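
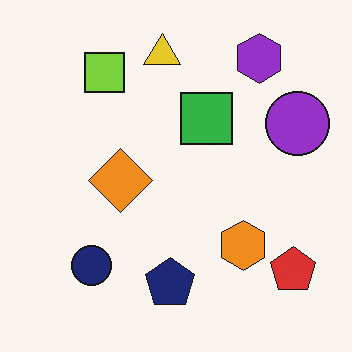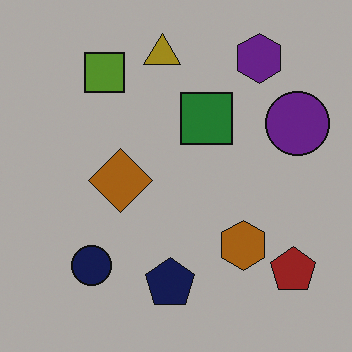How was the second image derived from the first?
It was substantially darkened.

Every pixel — background and shapes alike — is uniformly darkened.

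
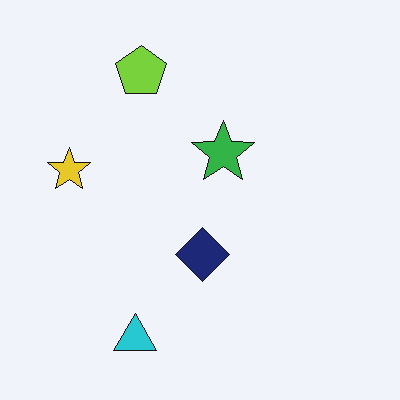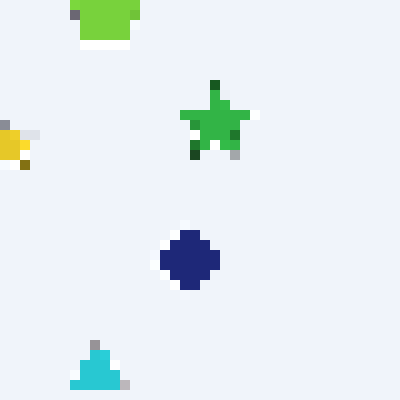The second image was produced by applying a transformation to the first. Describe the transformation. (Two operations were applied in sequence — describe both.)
The transformation is: cropped slightly and scaled back up, then heavily pixelated into large blocks.

The visible shapes are larger and the field of view is narrower; shapes near the original edges may be partly or wholly outside the frame — a crop-and-rescale. Shapes are reduced to large square blocks; fine edges and outlines are lost — a downscale-then-upscale (mosaic) effect.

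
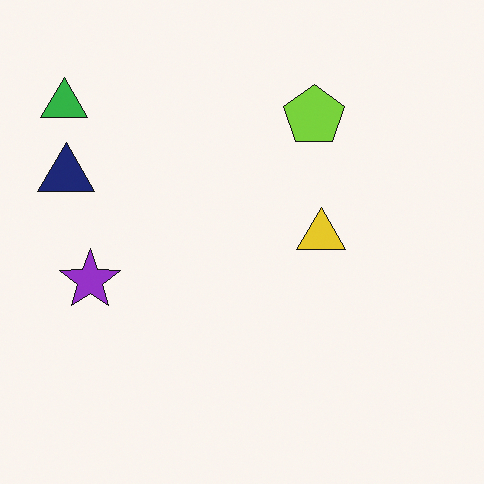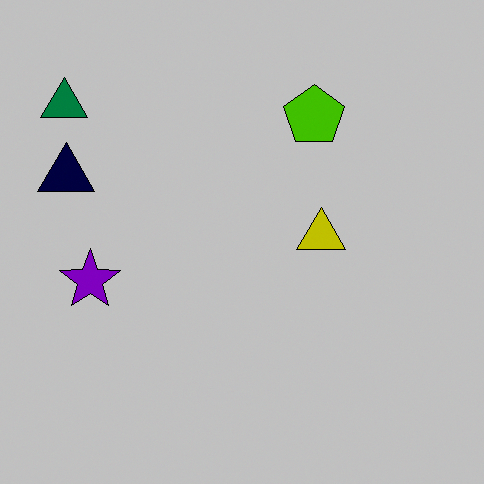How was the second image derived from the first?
Aggressively posterized.

Each flat color has snapped to a coarser quantized level — most visibly, the near-white background has dropped to a flat grey.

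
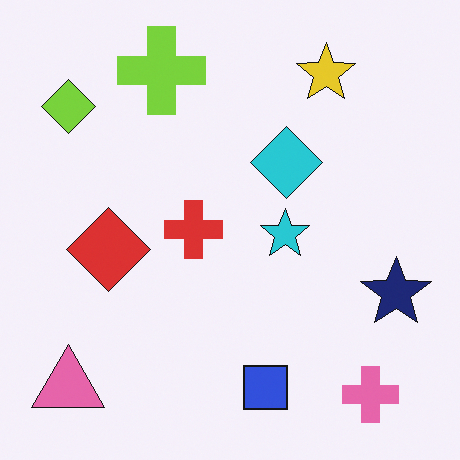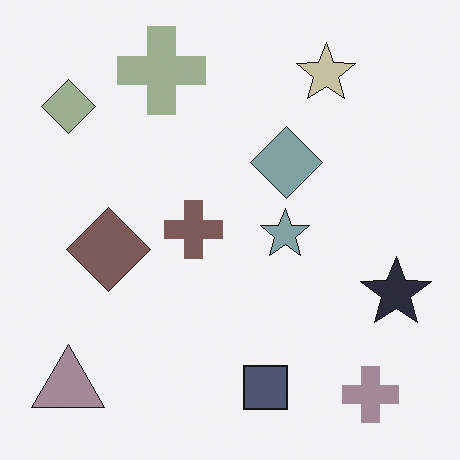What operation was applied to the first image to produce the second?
The transformation is: heavily desaturated.

All colors are more muted and greyish — a global saturation change.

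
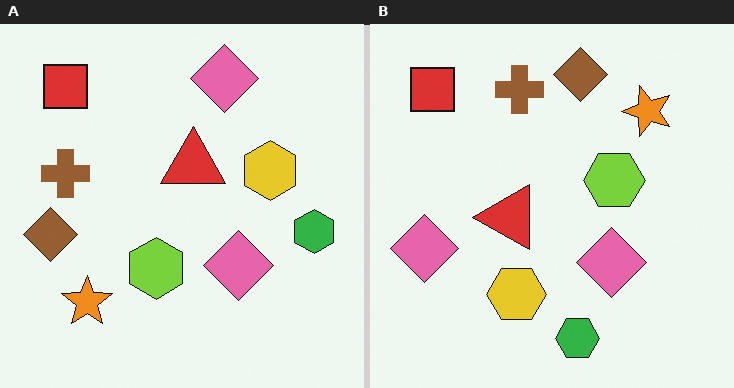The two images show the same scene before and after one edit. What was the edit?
The transformation is: transposed (reflected across the top-left ↔ bottom-right diagonal).

Shapes have swapped their row and column positions — what was in the top-right is now in the bottom-left — a diagonal reflection.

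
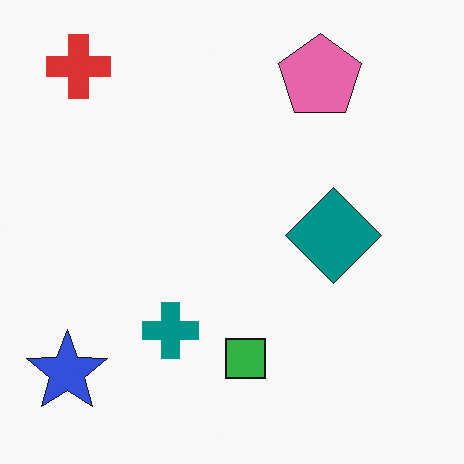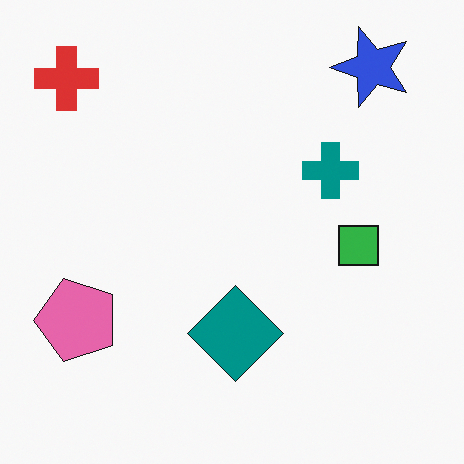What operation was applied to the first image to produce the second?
The second image is the first transposed (reflected across the top-left ↔ bottom-right diagonal).

Shapes have swapped their row and column positions — what was in the top-right is now in the bottom-left — a diagonal reflection.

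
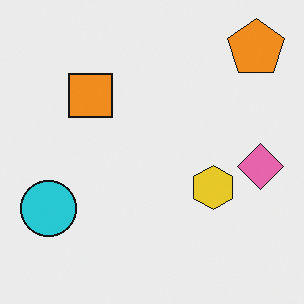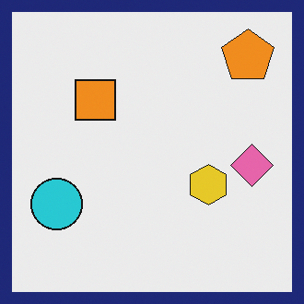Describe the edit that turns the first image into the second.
The image was framed with a navy border.

A solid navy frame runs around the edge of the second image, with the content slightly shrunk inside it.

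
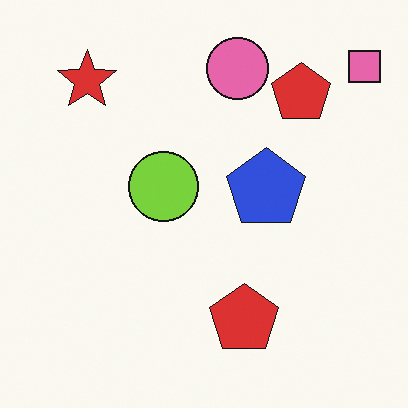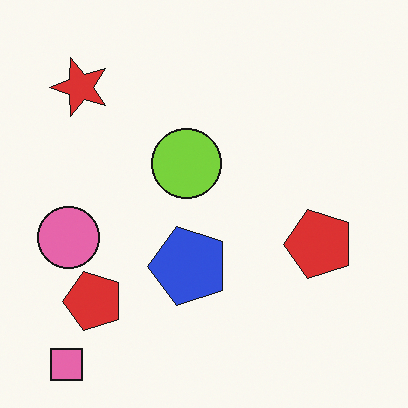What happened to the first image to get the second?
It was transposed (reflected across the top-left ↔ bottom-right diagonal).

Shapes have swapped their row and column positions — what was in the top-right is now in the bottom-left — a diagonal reflection.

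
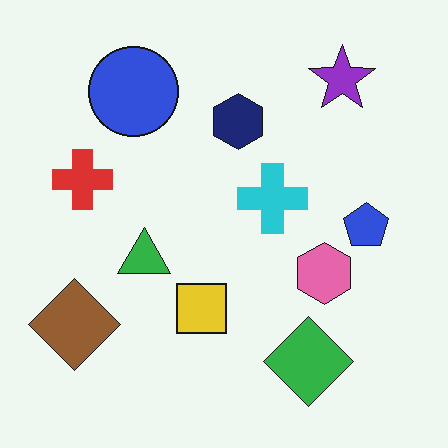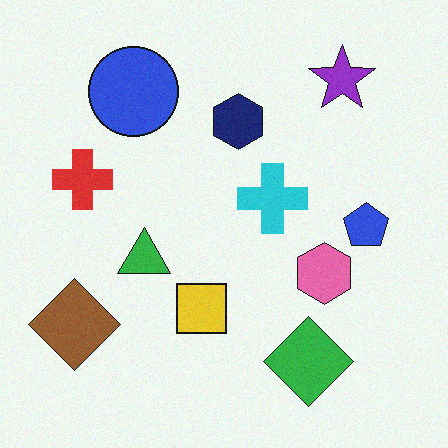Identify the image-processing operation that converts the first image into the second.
The image was degraded with a light layer of grain.

Random speckle covers the whole image, including the flat background.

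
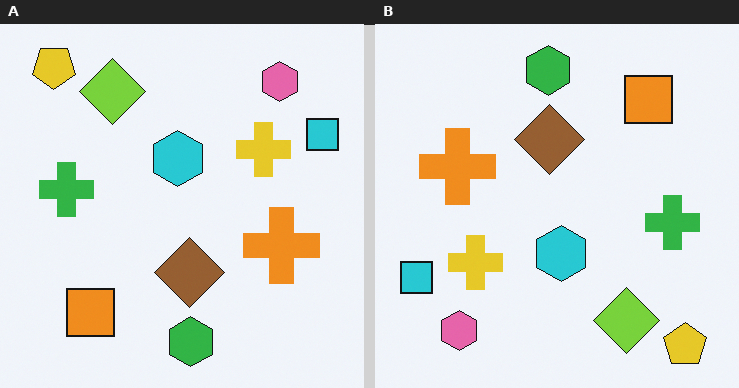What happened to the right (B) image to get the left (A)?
This is the original image rotated 180°.

The yellow pentagon sits in the bottom-right of the right (B) image and the top-left of the left (A) — consistent with a whole-image 180° rotation.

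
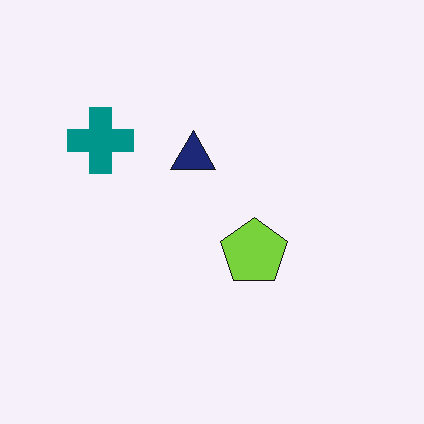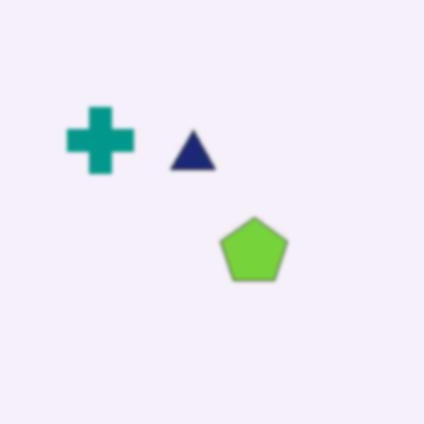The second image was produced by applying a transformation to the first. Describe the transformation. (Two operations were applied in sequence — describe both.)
Given moderate JPEG compression, then lightly blurred.

Blocky 8×8 compression artifacts appear around shape edges and the flat background shows ringing — characteristic JPEG degradation. Shape edges and outlines are uniformly softened across the whole image.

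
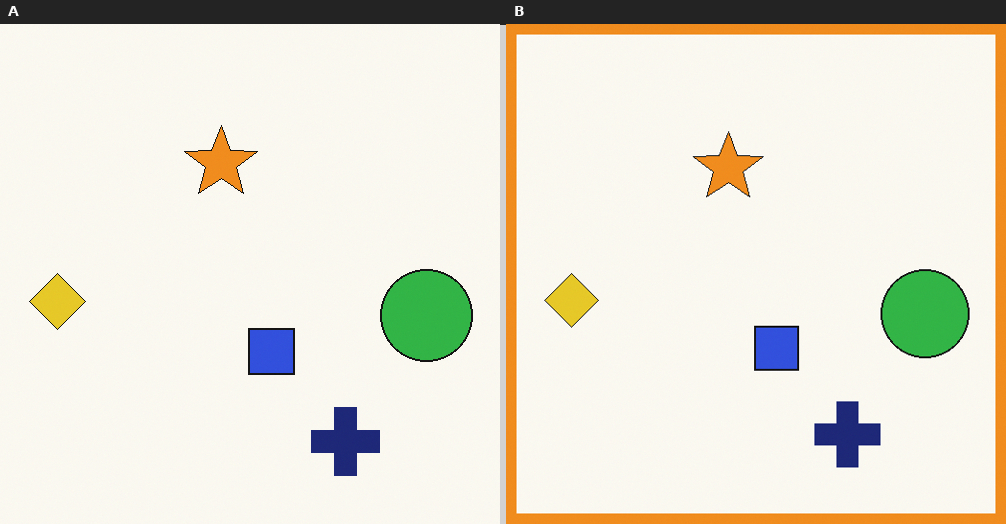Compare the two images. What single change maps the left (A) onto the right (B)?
The image was framed with a orange border.

A solid orange frame runs around the edge of the right (B) image, with the content slightly shrunk inside it.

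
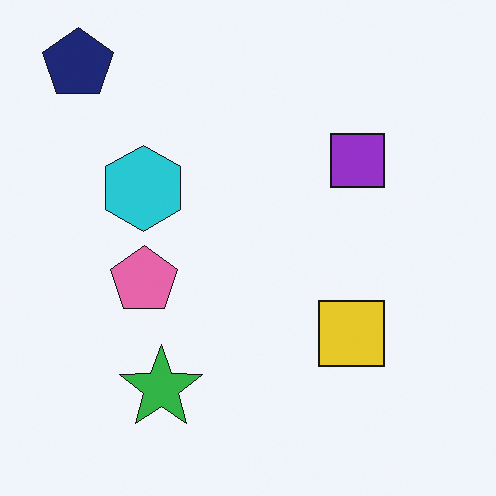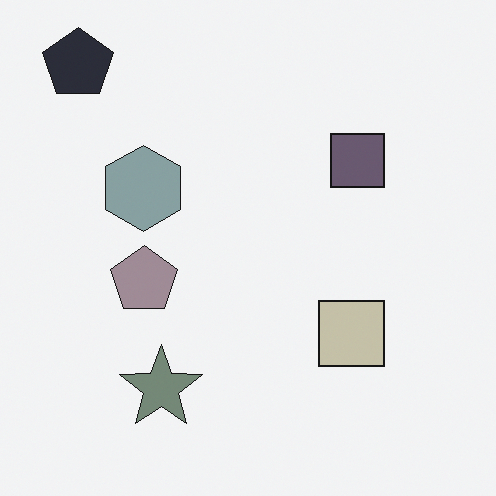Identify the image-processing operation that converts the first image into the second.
This is the original image made much more muted (saturation change).

All colors are more muted and greyish — a global saturation change.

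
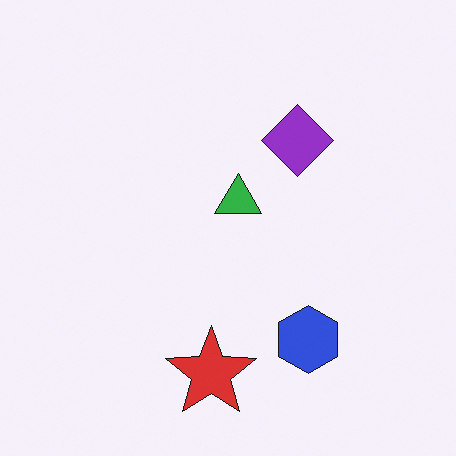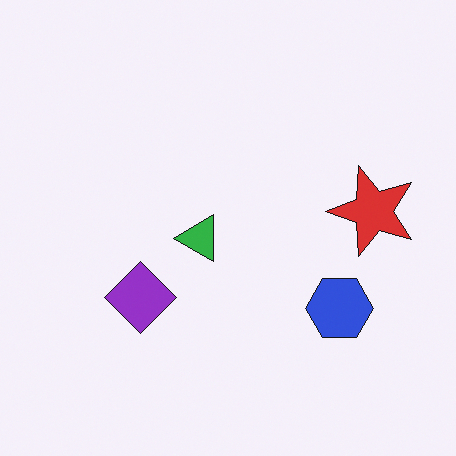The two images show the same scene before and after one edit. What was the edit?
The transformation is: transposed (reflected across the top-left ↔ bottom-right diagonal).

Shapes have swapped their row and column positions — what was in the top-right is now in the bottom-left — a diagonal reflection.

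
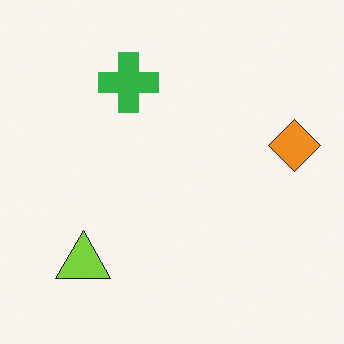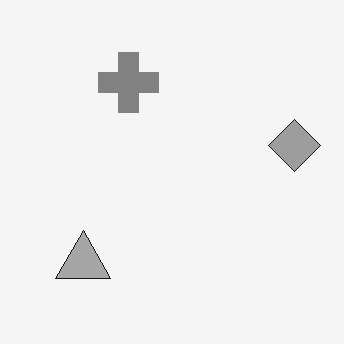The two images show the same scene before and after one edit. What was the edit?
The second image is the first converted to grayscale.

All color is removed — every shape is now a shade of grey.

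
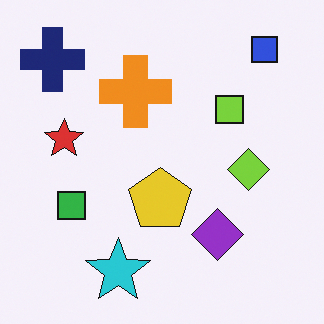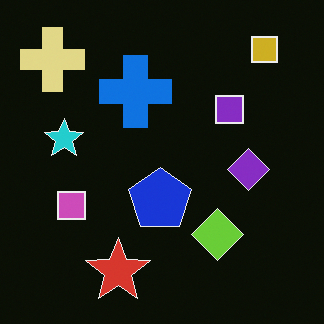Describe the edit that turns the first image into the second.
The transformation is: color-inverted (negative).

The light background has become dark and every shape's color is its complement — a photographic negative.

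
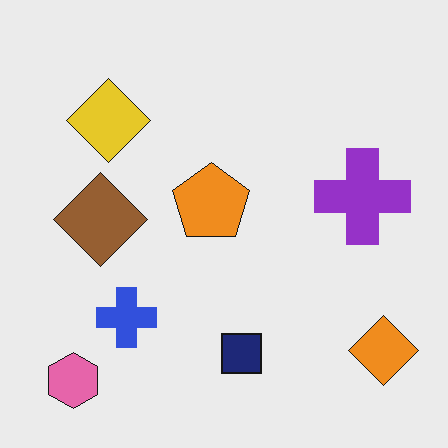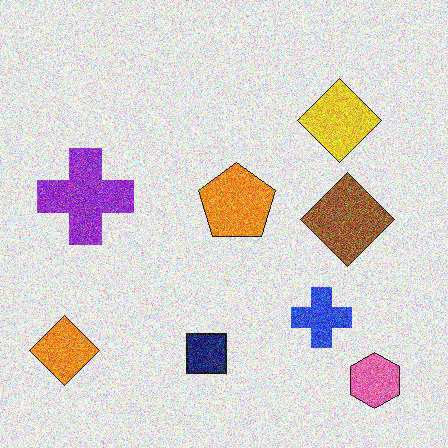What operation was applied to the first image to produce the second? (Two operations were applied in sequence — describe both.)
It was degraded with strong gaussian noise, then flipped horizontally (left ↔ right).

Random speckle covers the whole image, including the flat background. The orange diamond is in the bottom-right of the first image and the bottom-left of the second — shapes on opposite sides of the vertical midline have swapped in a mirror flip.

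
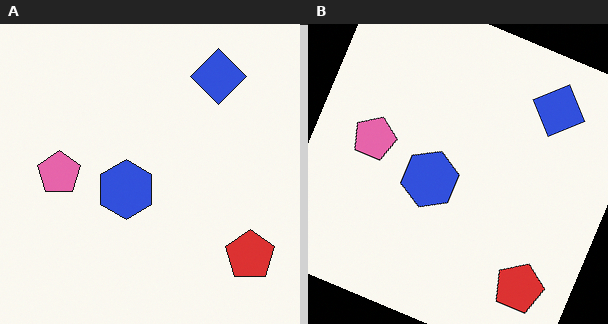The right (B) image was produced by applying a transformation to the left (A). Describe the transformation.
Rotated clockwise by a clearly visible amount.

Every shape is tilted by the same angle and the image corners show triangular fill wedges — a whole-image rotation by a non-right angle.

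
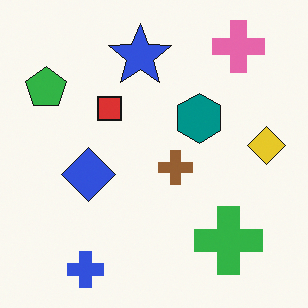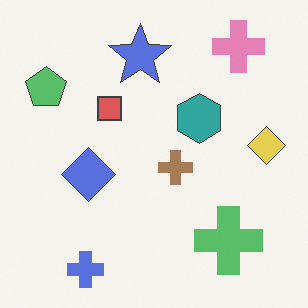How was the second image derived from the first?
This is the original image given slightly reduced contrast.

Tones are pushed toward mid-grey across the whole image — a global contrast change.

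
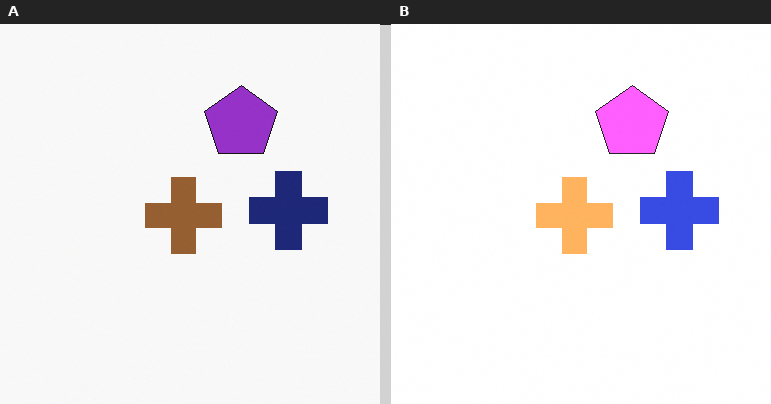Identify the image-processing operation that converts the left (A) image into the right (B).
The right (B) image is the left (A) brightened a lot.

Every pixel — background and shapes alike — is uniformly brightened.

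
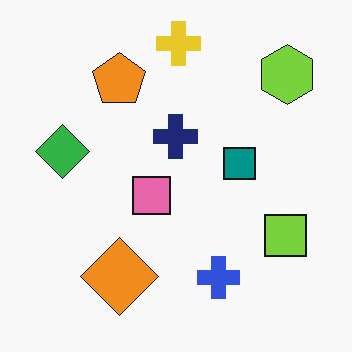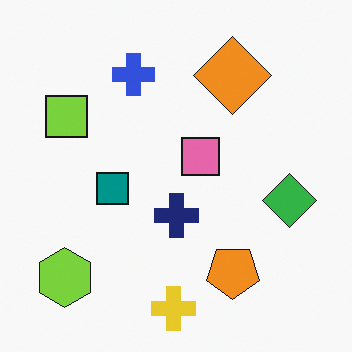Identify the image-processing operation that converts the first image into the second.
It was rotated 180°.

The lime hexagon sits in the top-right of the first image and the bottom-left of the second — consistent with a whole-image 180° rotation.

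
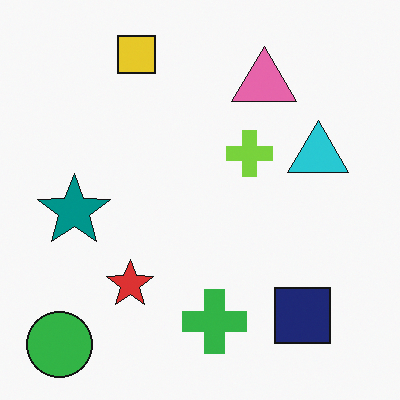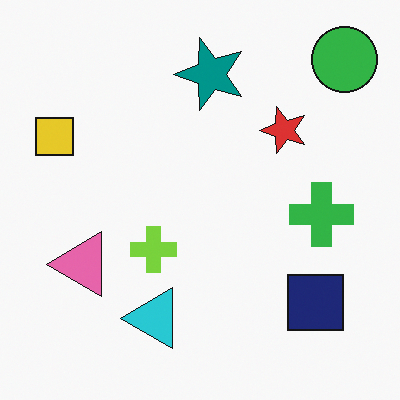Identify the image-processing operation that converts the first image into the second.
Transposed (reflected across the top-left ↔ bottom-right diagonal).

Shapes have swapped their row and column positions — what was in the top-right is now in the bottom-left — a diagonal reflection.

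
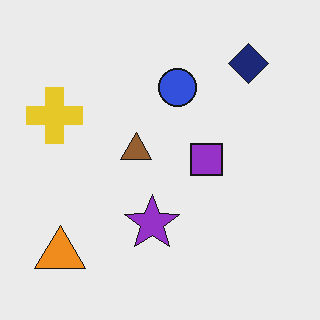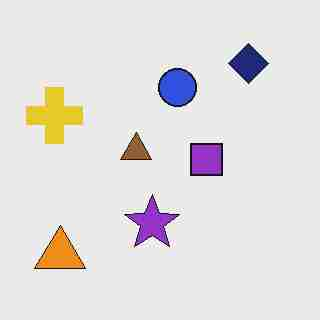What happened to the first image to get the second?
The second image is the first degraded with heavy JPEG compression.

Blocky 8×8 compression artifacts appear around shape edges and the flat background shows ringing — characteristic JPEG degradation.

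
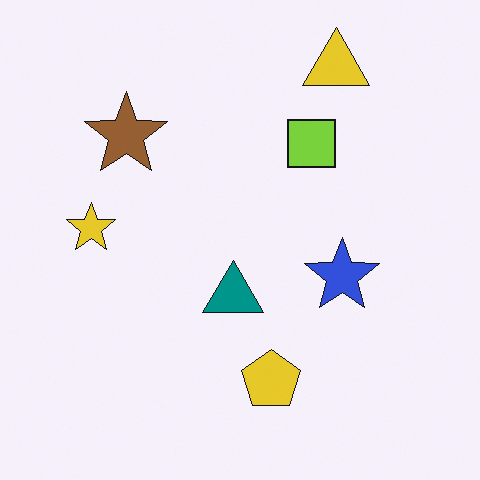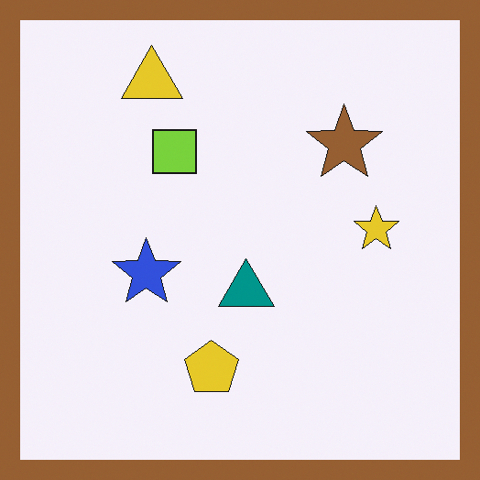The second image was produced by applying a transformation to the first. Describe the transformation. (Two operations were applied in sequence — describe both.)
It was flipped horizontally (left ↔ right), then framed with a brown border.

The yellow star is in the left of the first image and the right of the second — shapes on opposite sides of the vertical midline have swapped in a mirror flip. A solid brown frame runs around the edge of the second image, with the content slightly shrunk inside it.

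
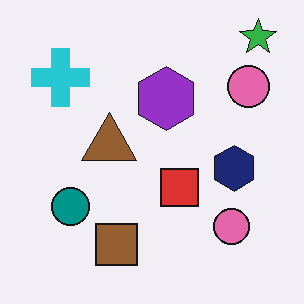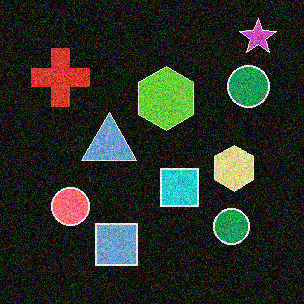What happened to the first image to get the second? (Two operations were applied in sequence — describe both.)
The image was color-inverted (negative), then degraded with heavy additive noise.

The light background has become dark and every shape's color is its complement — a photographic negative. Random speckle covers the whole image, including the flat background.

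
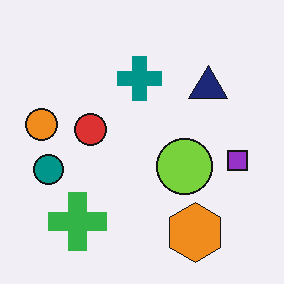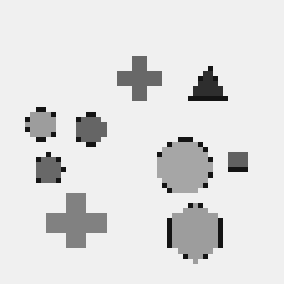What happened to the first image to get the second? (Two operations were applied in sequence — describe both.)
Converted to grayscale, then mildly pixelated.

All color is removed — every shape is now a shade of grey. Shapes are reduced to large square blocks; fine edges and outlines are lost — a downscale-then-upscale (mosaic) effect.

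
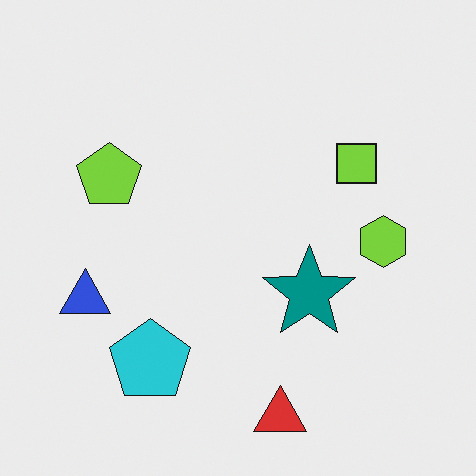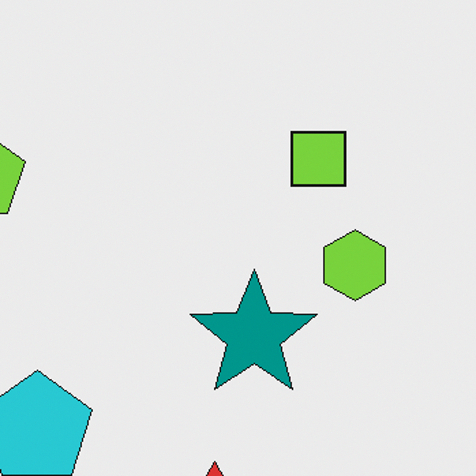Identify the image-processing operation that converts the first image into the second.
The image was cropped slightly and scaled back up.

The visible shapes are larger and the field of view is narrower; shapes near the original edges may be partly or wholly outside the frame — a crop-and-rescale.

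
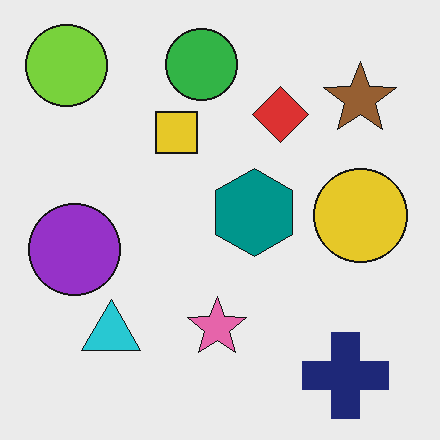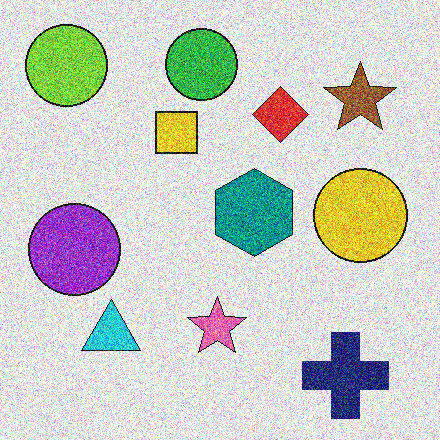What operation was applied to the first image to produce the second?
The second image is the first degraded with a thick layer of grain.

Random speckle covers the whole image, including the flat background.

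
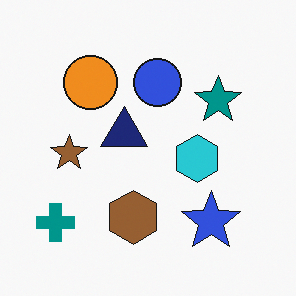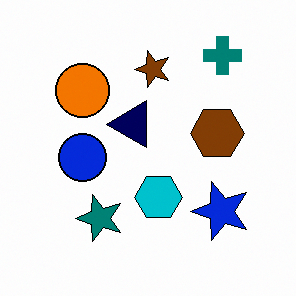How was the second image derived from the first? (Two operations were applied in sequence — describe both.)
The transformation is: given slightly increased contrast, then transposed (reflected across the top-left ↔ bottom-right diagonal).

Tones are pushed away from mid-grey across the whole image — a global contrast change. Shapes have swapped their row and column positions — what was in the top-right is now in the bottom-left — a diagonal reflection.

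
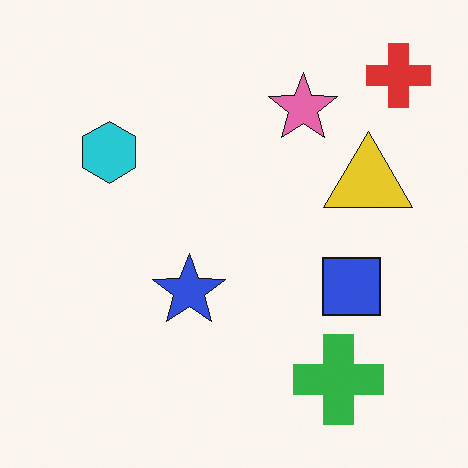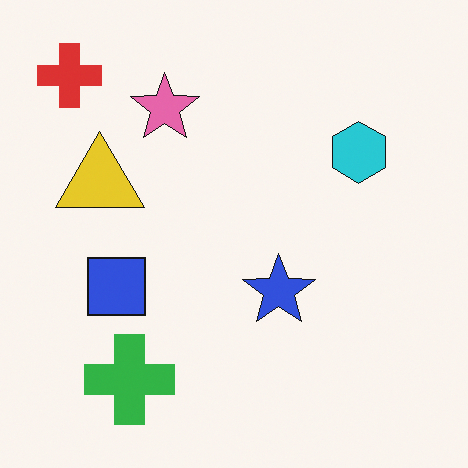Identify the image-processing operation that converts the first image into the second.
The image was flipped horizontally (left ↔ right).

The red cross is in the top-right of the first image and the top-left of the second — shapes on opposite sides of the vertical midline have swapped in a mirror flip.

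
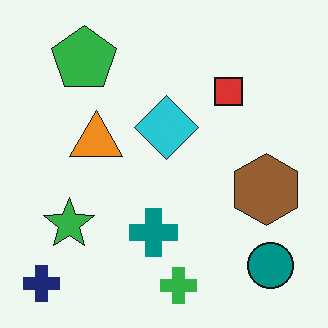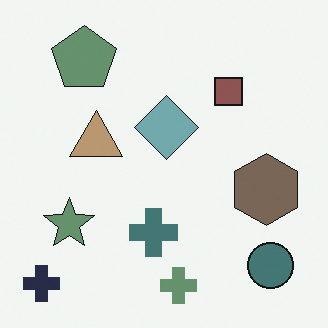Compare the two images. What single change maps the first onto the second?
It was heavily desaturated.

All colors are more muted and greyish — a global saturation change.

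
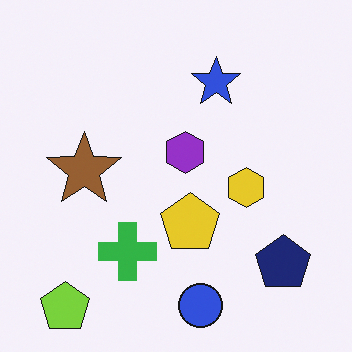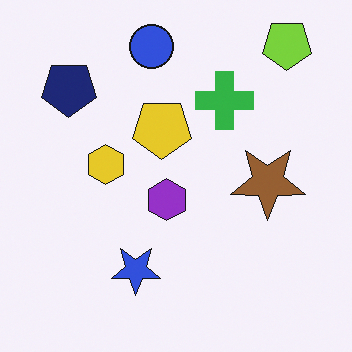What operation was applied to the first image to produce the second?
The image was rotated 180°.

The lime pentagon sits in the bottom-left of the first image and the top-right of the second — consistent with a whole-image 180° rotation.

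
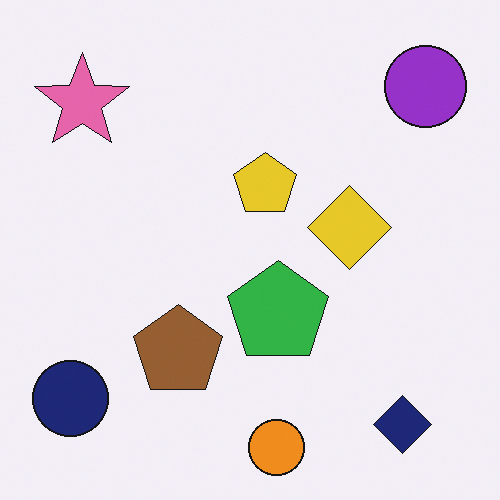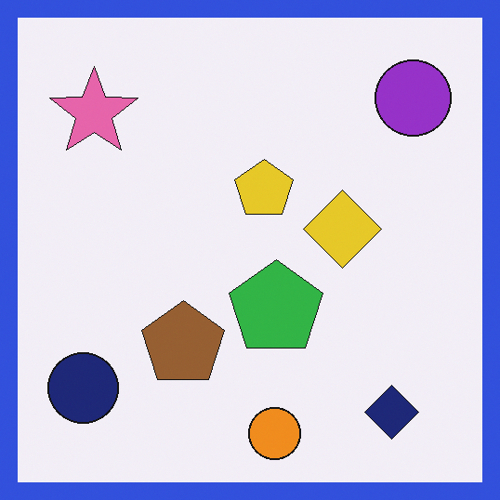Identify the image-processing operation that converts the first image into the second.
It was framed with a blue border.

A solid blue frame runs around the edge of the second image, with the content slightly shrunk inside it.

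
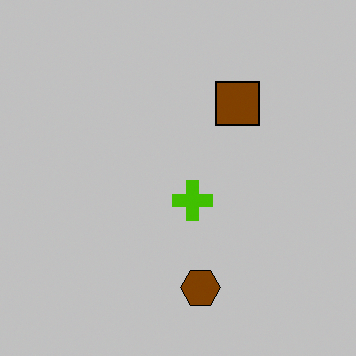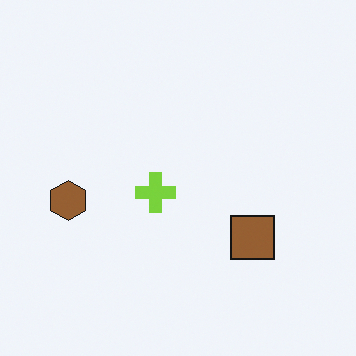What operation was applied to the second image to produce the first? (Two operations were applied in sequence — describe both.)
This is the original image aggressively posterized, then rotated 90° counter-clockwise.

Each flat color has snapped to a coarser quantized level — most visibly, the near-white background has dropped to a flat grey. The brown hexagon sits in the left of the second image and the bottom of the first — consistent with a whole-image 90° counter-clockwise rotation.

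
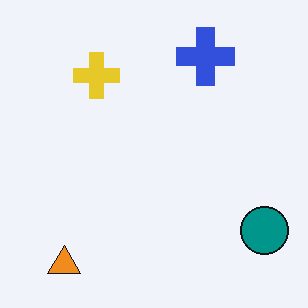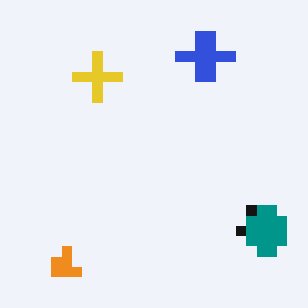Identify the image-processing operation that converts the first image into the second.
This is the original image coarsely pixelated.

Shapes are reduced to large square blocks; fine edges and outlines are lost — a downscale-then-upscale (mosaic) effect.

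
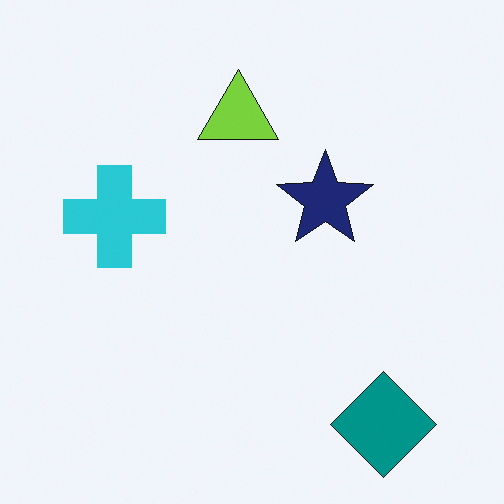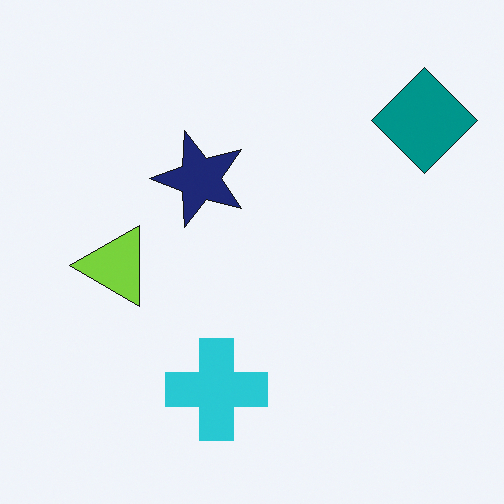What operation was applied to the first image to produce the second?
It was rotated 90° counter-clockwise.

The teal diamond sits in the bottom-right of the first image and the top-right of the second — consistent with a whole-image 90° counter-clockwise rotation.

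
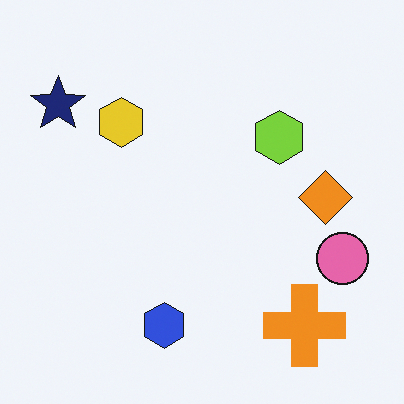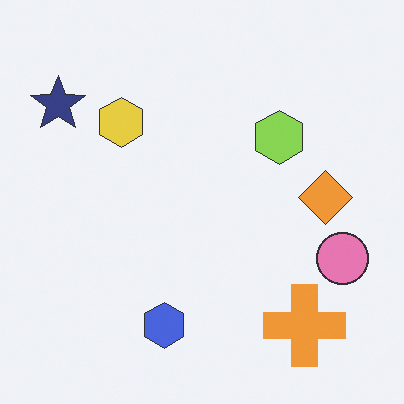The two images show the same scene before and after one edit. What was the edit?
This is the original image given slightly reduced contrast.

Tones are pushed toward mid-grey across the whole image — a global contrast change.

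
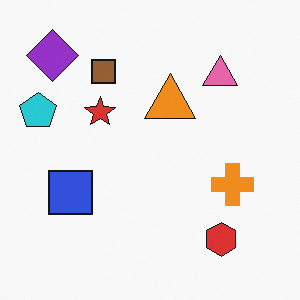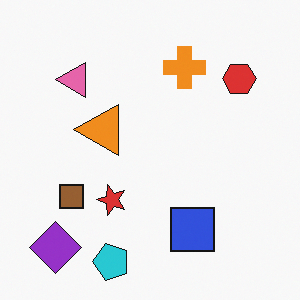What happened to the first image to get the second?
The image was rotated 90° counter-clockwise.

The purple diamond sits in the top-left of the first image and the bottom-left of the second — consistent with a whole-image 90° counter-clockwise rotation.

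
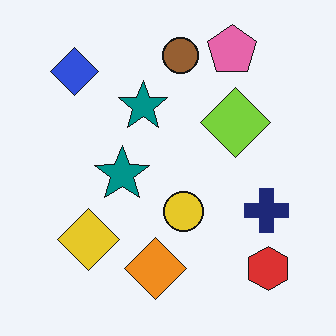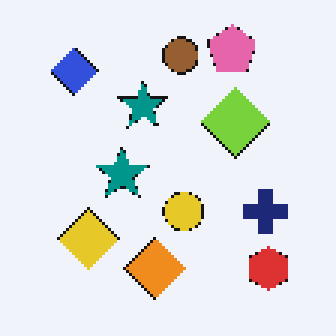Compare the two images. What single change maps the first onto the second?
The image was lightly pixelated (a mild mosaic effect).

Shapes are reduced to large square blocks; fine edges and outlines are lost — a downscale-then-upscale (mosaic) effect.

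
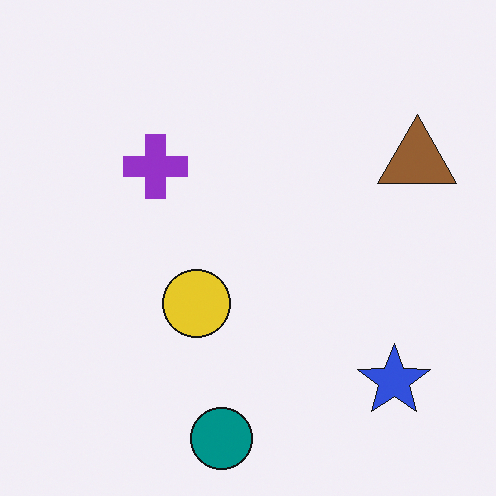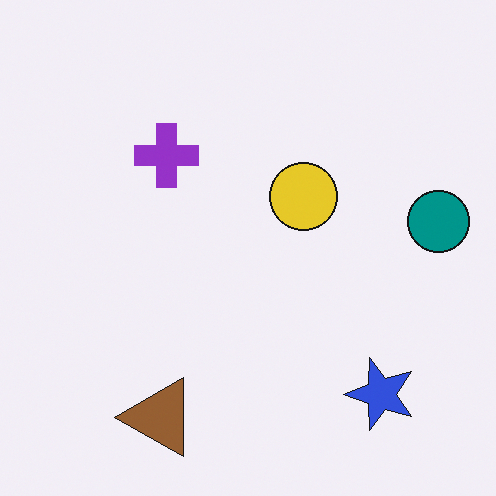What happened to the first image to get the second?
The second image is the first transposed (reflected across the top-left ↔ bottom-right diagonal).

Shapes have swapped their row and column positions — what was in the top-right is now in the bottom-left — a diagonal reflection.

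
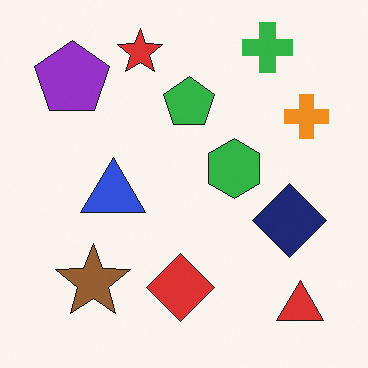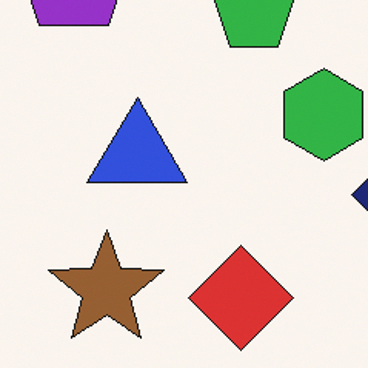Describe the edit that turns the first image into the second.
The second image is the first cropped slightly and scaled back up.

The visible shapes are larger and the field of view is narrower; shapes near the original edges may be partly or wholly outside the frame — a crop-and-rescale.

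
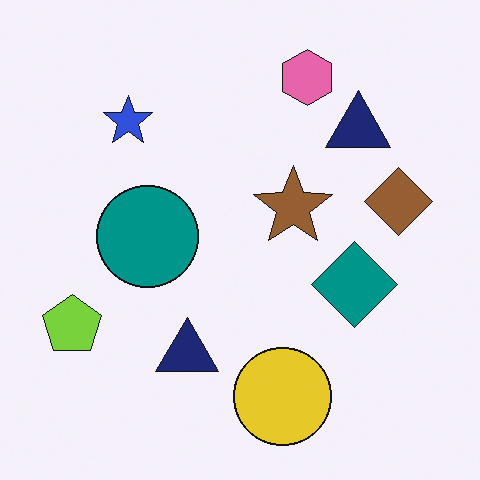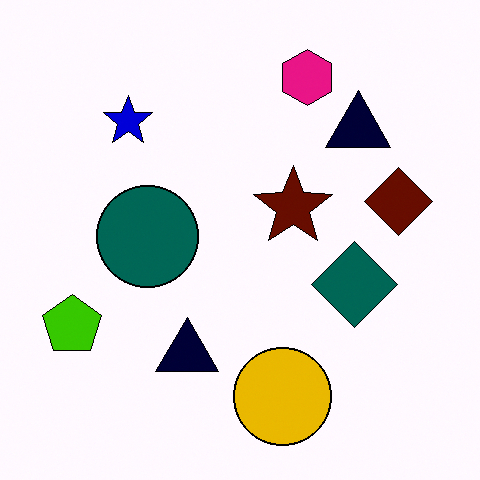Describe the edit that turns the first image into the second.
The transformation is: boosted in contrast.

Tones are pushed away from mid-grey across the whole image — a global contrast change.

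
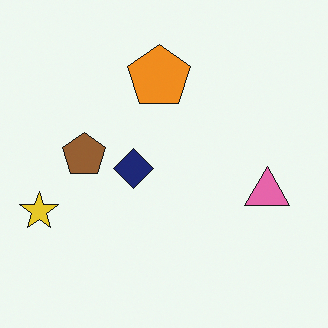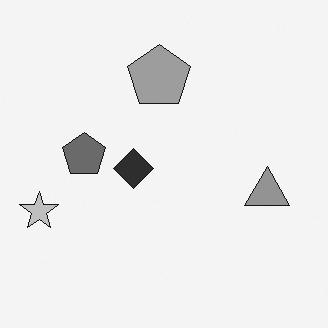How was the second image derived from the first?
The image was converted to grayscale.

All color is removed — every shape is now a shade of grey.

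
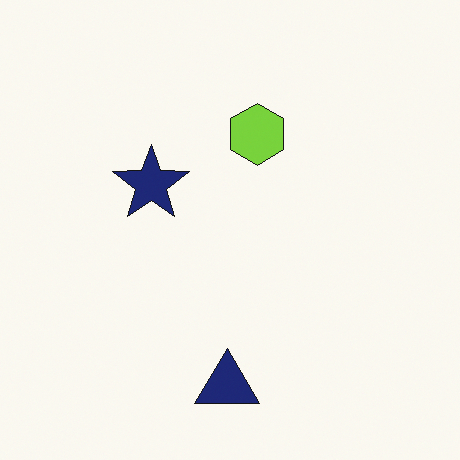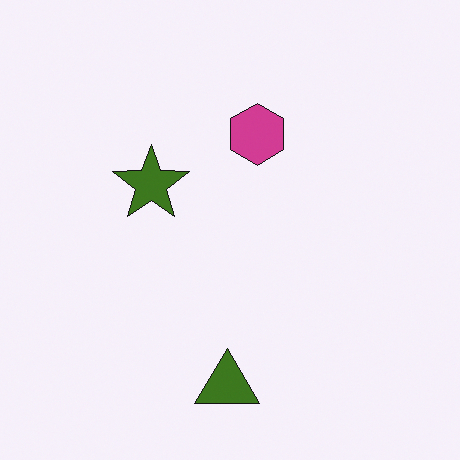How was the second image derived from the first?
This is the original image hue-shifted by a large amount.

Every shape's color has rotated by the same amount around the hue wheel — a uniform hue shift.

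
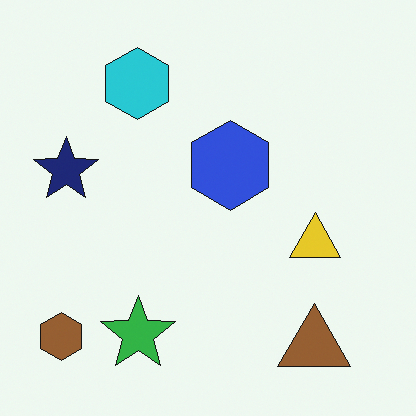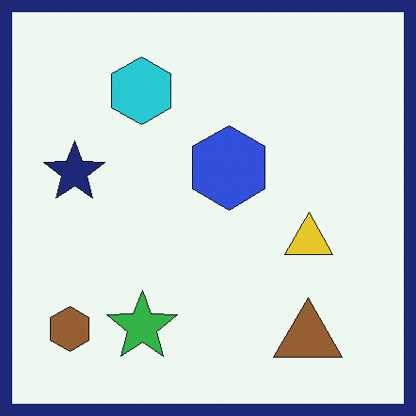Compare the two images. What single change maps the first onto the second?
It was framed with a navy border.

A solid navy frame runs around the edge of the second image, with the content slightly shrunk inside it.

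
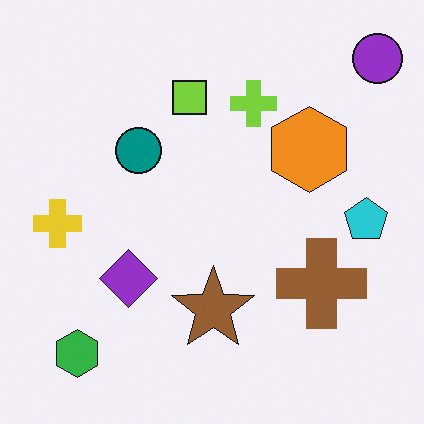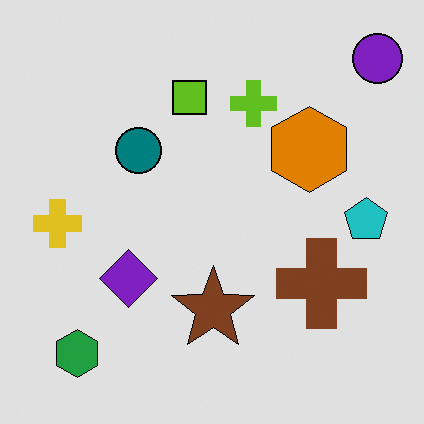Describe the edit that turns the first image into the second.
This is the original image moderately posterized.

Each flat color has snapped to a coarser quantized level — most visibly, the near-white background has dropped to a flat grey.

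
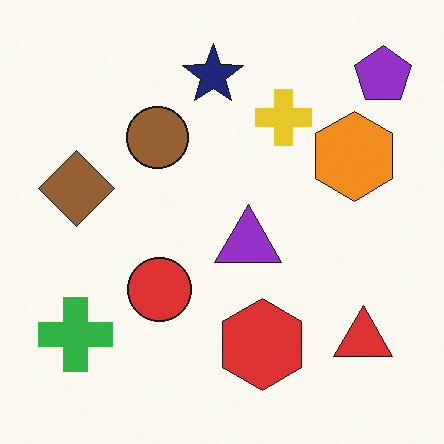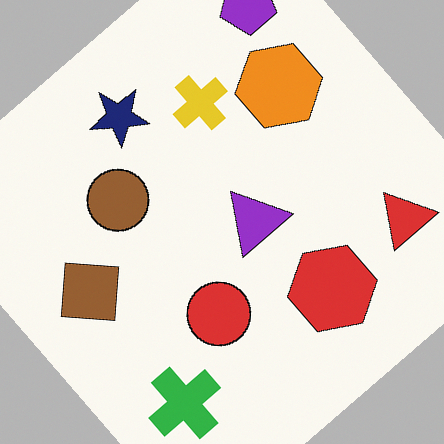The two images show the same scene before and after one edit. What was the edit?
The second image is the first rotated counter-clockwise by a large amount — several tens of degrees.

Every shape is tilted by the same angle and the image corners show triangular fill wedges — a whole-image rotation by a non-right angle.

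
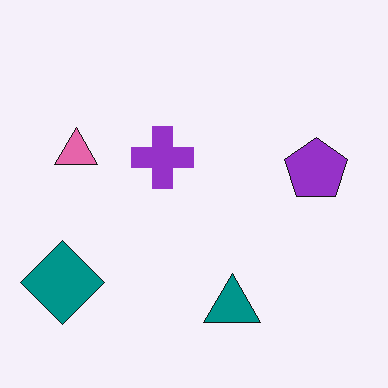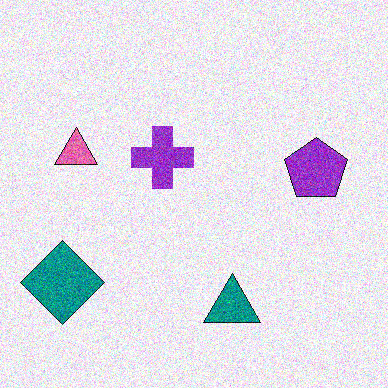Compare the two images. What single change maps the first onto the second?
The transformation is: degraded with strong gaussian noise.

Random speckle covers the whole image, including the flat background.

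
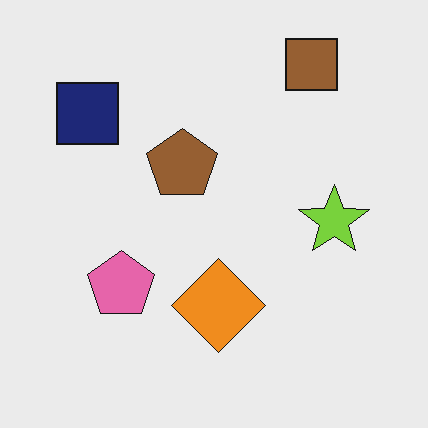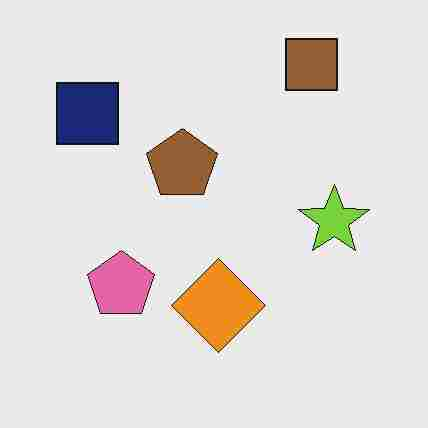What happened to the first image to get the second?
It was heavily JPEG-compressed with obvious blocking artifacts.

Blocky 8×8 compression artifacts appear around shape edges and the flat background shows ringing — characteristic JPEG degradation.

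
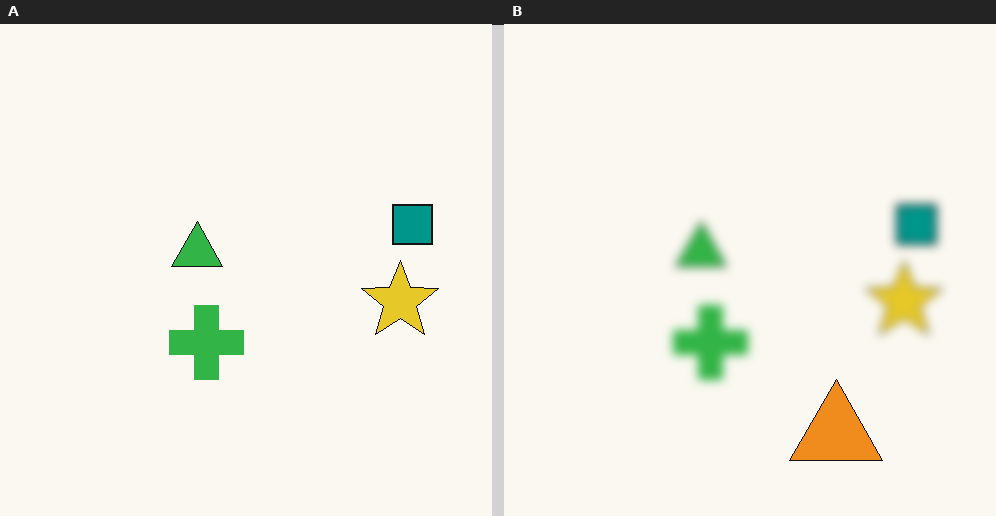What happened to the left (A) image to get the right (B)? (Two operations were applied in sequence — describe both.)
Noticeably gaussian-blurred, then overlaid with an additional orange triangle.

Shape edges and outlines are uniformly softened across the whole image. An orange triangle appears in the right (B) image that is absent from the left (A).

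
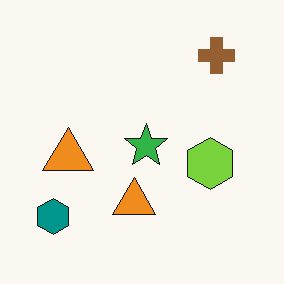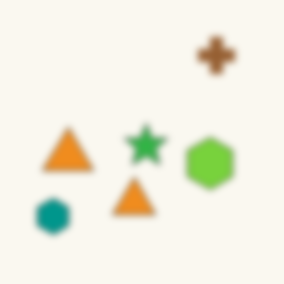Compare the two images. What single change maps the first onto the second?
The image was noticeably gaussian-blurred.

Shape edges and outlines are uniformly softened across the whole image.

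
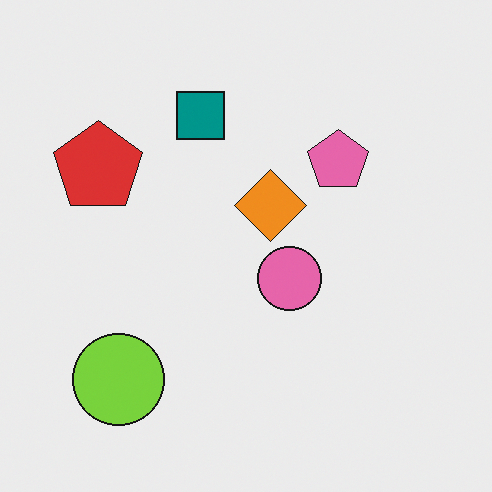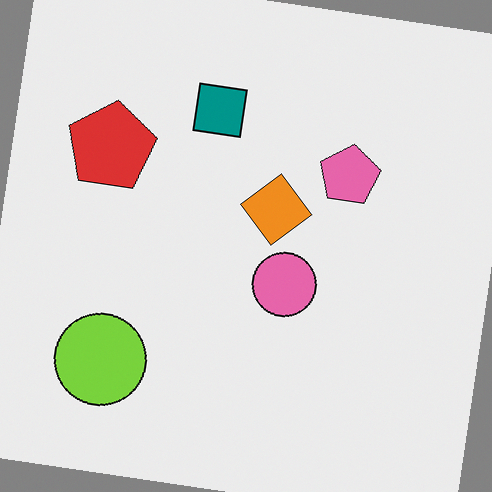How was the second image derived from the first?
The transformation is: rotated clockwise by a small amount.

Every shape is tilted by the same angle and the image corners show triangular fill wedges — a whole-image rotation by a non-right angle.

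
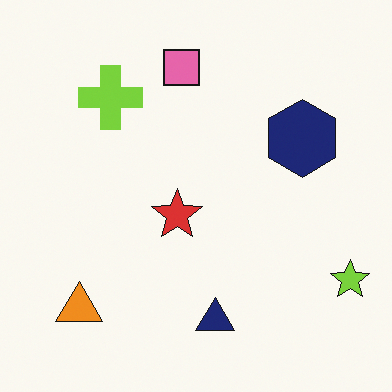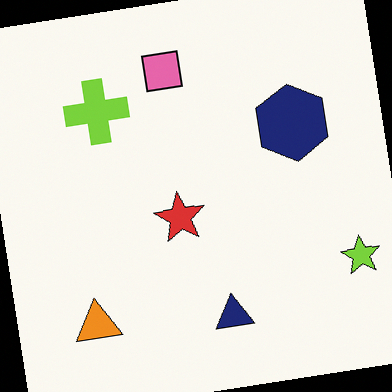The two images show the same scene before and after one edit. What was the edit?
The transformation is: rotated counter-clockwise by a few degrees.

Every shape is tilted by the same angle and the image corners show triangular fill wedges — a whole-image rotation by a non-right angle.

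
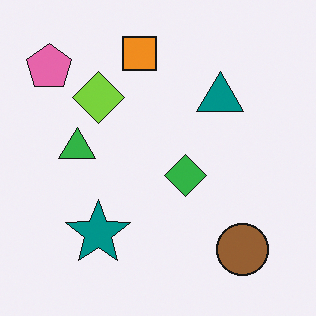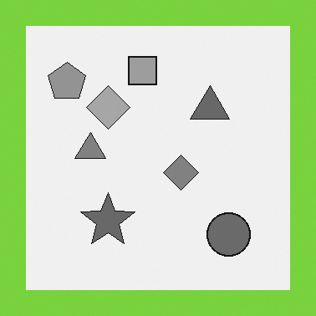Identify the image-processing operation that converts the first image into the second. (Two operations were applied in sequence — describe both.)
The second image is the first converted to grayscale, then framed with a lime border.

All color is removed — every shape is now a shade of grey. A solid lime frame runs around the edge of the second image, with the content slightly shrunk inside it.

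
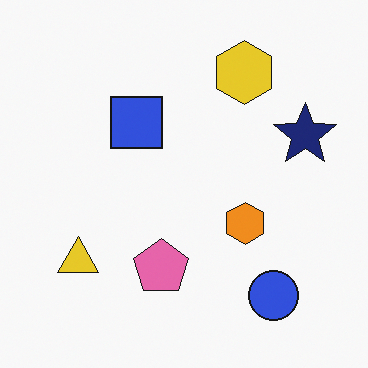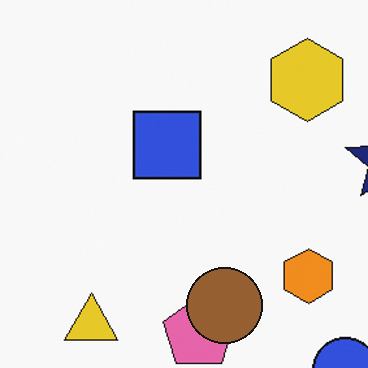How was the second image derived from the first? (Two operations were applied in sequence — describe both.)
It was cropped slightly and scaled back up, then overlaid with an additional brown circle.

The visible shapes are larger and the field of view is narrower; shapes near the original edges may be partly or wholly outside the frame — a crop-and-rescale. A brown circle appears in the second image that is absent from the first.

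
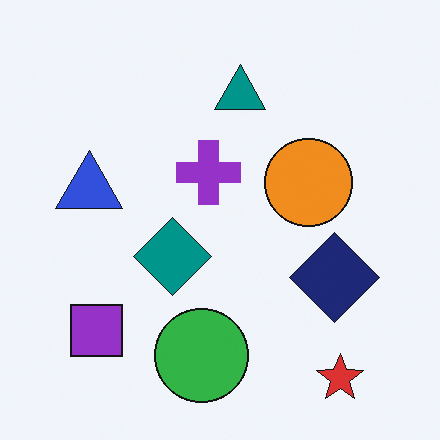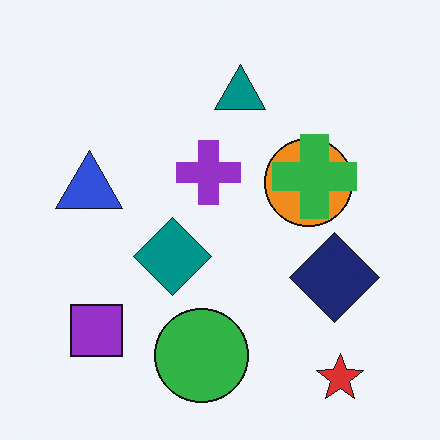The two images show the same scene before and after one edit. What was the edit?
Overlaid with an additional green cross.

A green cross appears in the second image that is absent from the first.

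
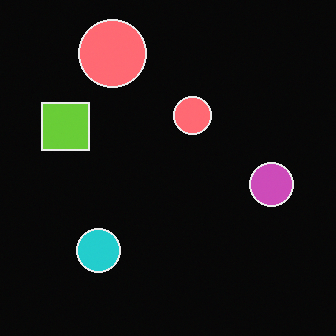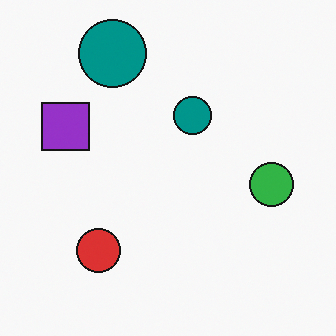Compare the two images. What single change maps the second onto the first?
The transformation is: color-inverted (negative).

The light background has become dark and every shape's color is its complement — a photographic negative.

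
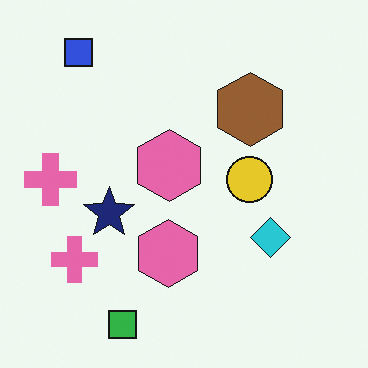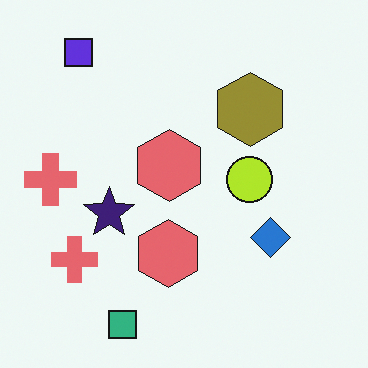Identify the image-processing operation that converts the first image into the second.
The transformation is: hue-shifted slightly.

Every shape's color has rotated by the same amount around the hue wheel — a uniform hue shift.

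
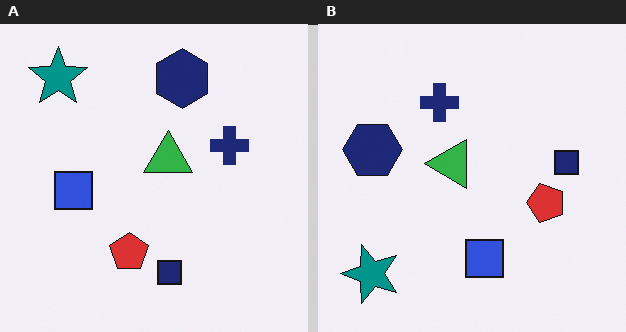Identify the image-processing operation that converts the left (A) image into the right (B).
It was rotated 90° counter-clockwise.

The teal star sits in the top-left of the left (A) image and the bottom-left of the right (B) — consistent with a whole-image 90° counter-clockwise rotation.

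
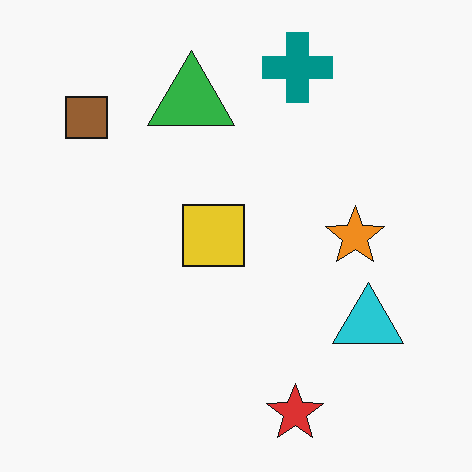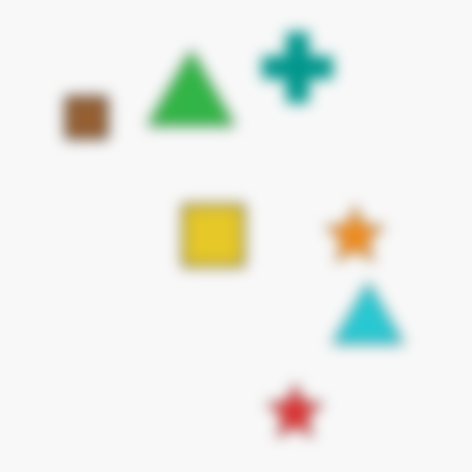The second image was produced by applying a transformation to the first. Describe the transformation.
It was heavily blurred.

Shape edges and outlines are uniformly softened across the whole image.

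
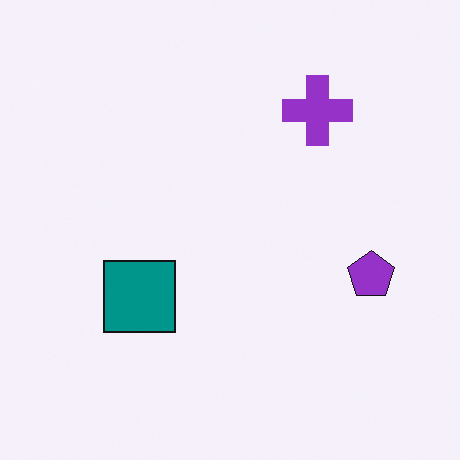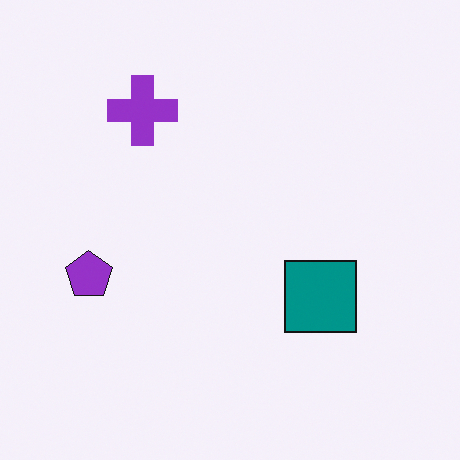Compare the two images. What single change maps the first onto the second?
The image was flipped horizontally (left ↔ right).

The purple pentagon is in the right of the first image and the left of the second — shapes on opposite sides of the vertical midline have swapped in a mirror flip.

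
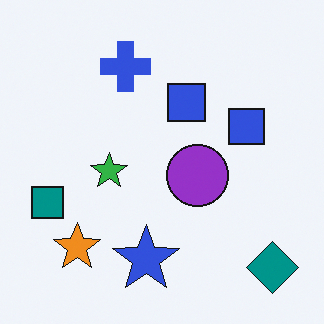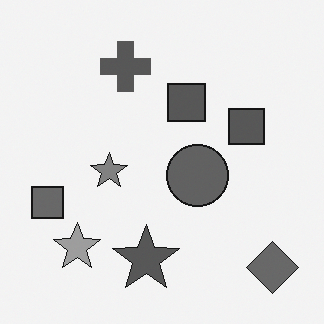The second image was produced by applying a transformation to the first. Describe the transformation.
The image was converted to grayscale.

All color is removed — every shape is now a shade of grey.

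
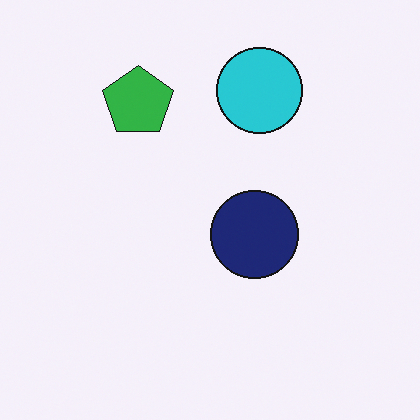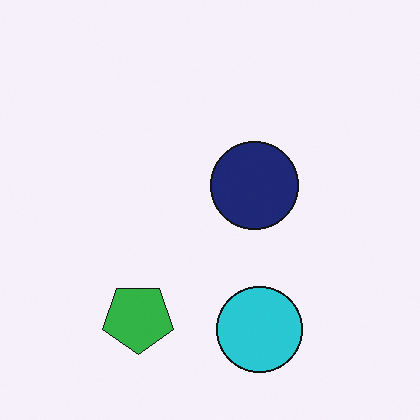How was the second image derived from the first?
The image was flipped vertically (top ↔ bottom).

The cyan circle is in the top of the first image and the bottom of the second — shapes on opposite sides of the horizontal midline have swapped in a mirror flip.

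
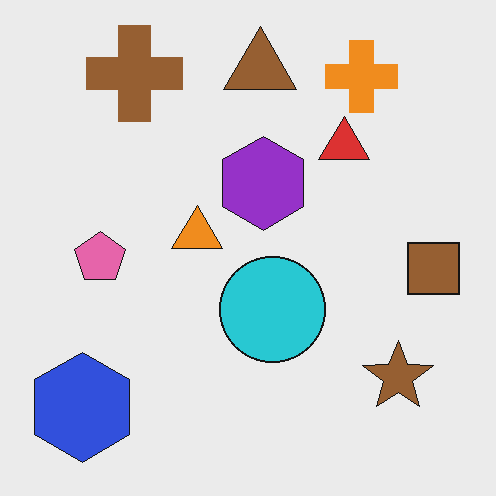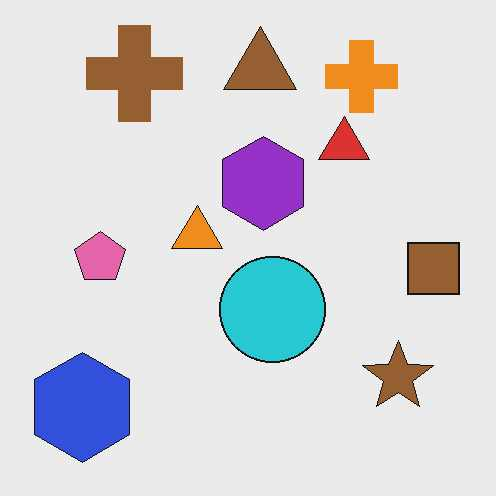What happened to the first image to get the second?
The transformation is: JPEG-compressed with visible artifacts.

Blocky 8×8 compression artifacts appear around shape edges and the flat background shows ringing — characteristic JPEG degradation.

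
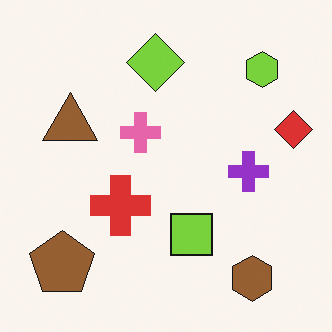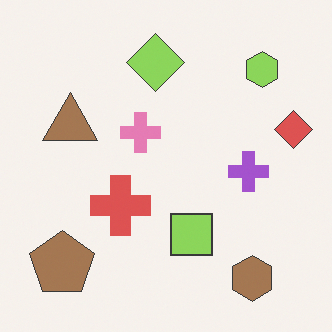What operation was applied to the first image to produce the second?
The transformation is: given slightly reduced contrast.

Tones are pushed toward mid-grey across the whole image — a global contrast change.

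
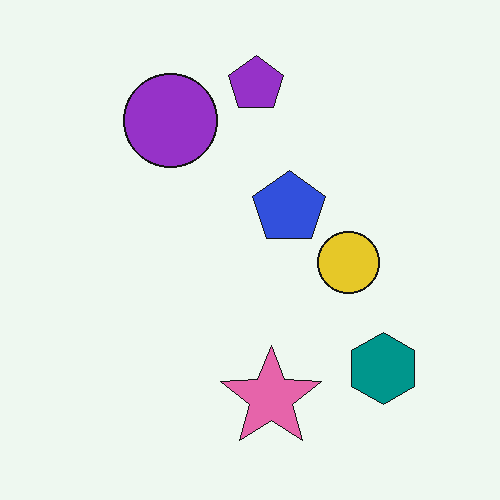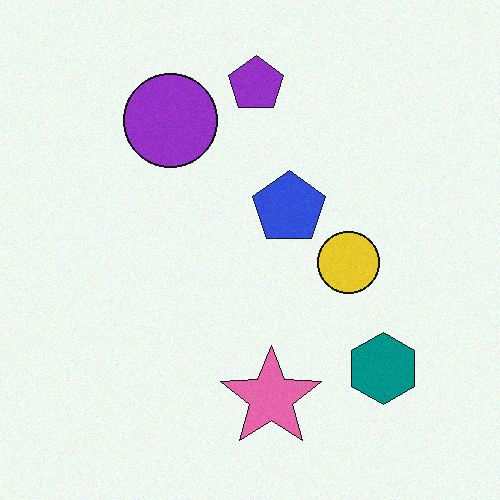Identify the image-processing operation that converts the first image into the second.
This is the original image degraded with subtle gaussian noise.

Random speckle covers the whole image, including the flat background.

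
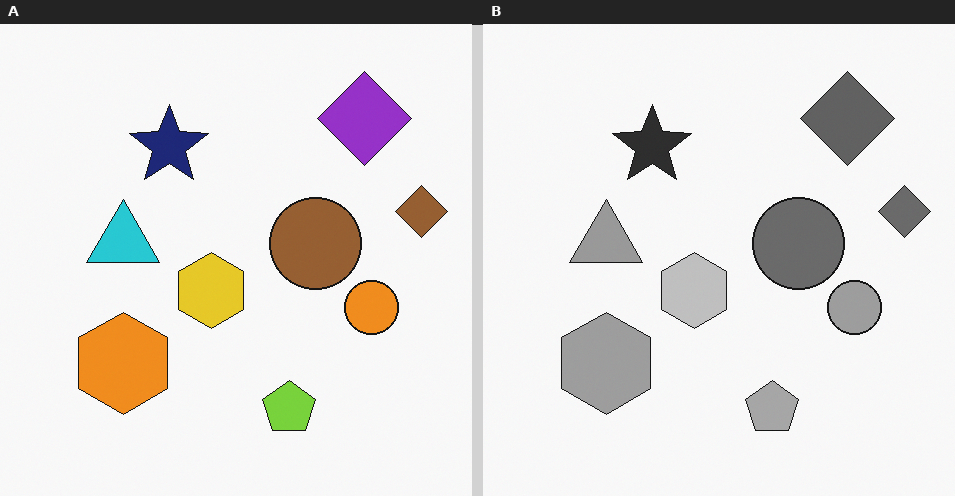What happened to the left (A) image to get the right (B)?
The image was converted to grayscale.

All color is removed — every shape is now a shade of grey.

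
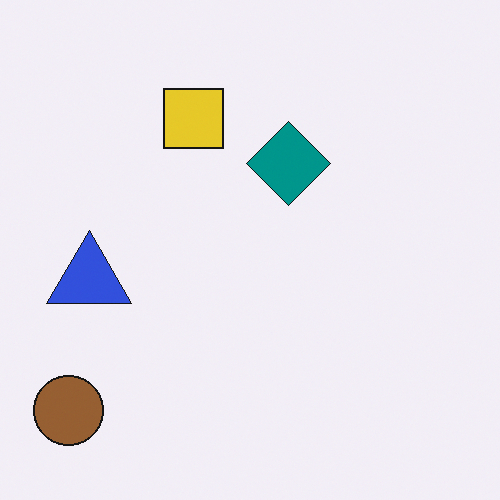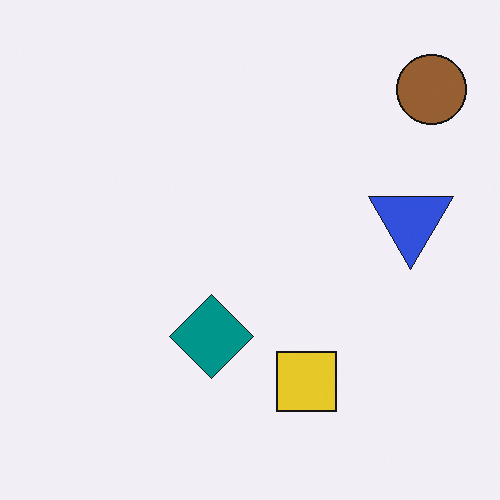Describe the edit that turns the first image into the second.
This is the original image rotated 180°.

The brown circle sits in the bottom-left of the first image and the top-right of the second — consistent with a whole-image 180° rotation.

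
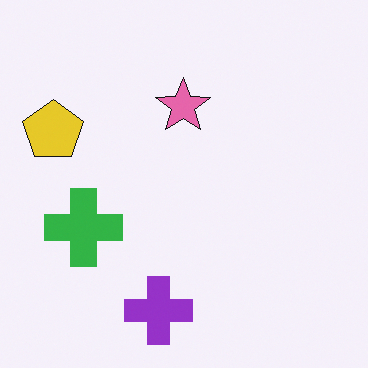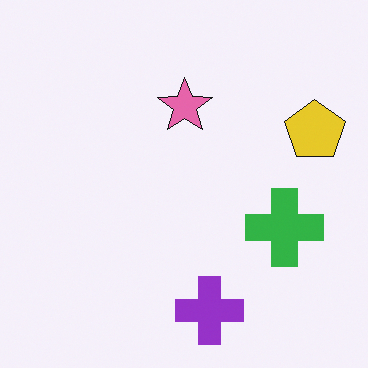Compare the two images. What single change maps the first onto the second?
The second image is the first flipped horizontally (left ↔ right).

The yellow pentagon is in the left of the first image and the right of the second — shapes on opposite sides of the vertical midline have swapped in a mirror flip.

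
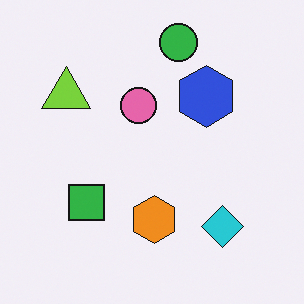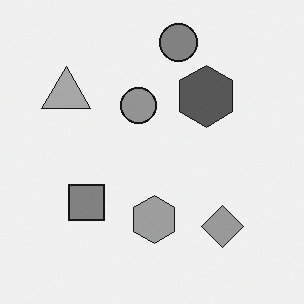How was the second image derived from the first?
It was converted to grayscale.

All color is removed — every shape is now a shade of grey.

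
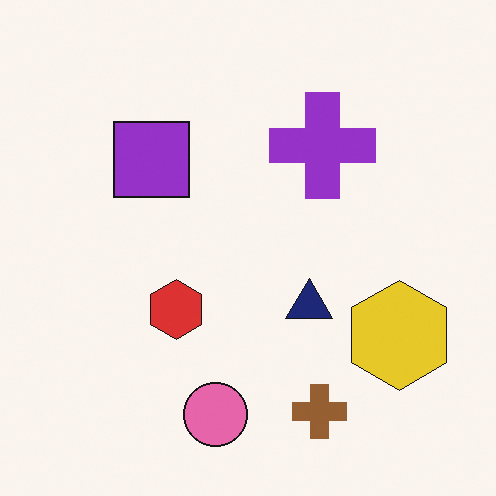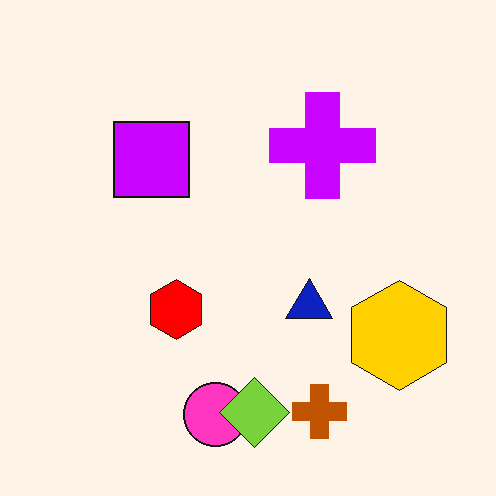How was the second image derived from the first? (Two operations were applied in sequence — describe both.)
This is the original image made much more vivid (saturation change), then overlaid with an additional lime diamond.

All colors are more vivid — a global saturation change. A lime diamond appears in the second image that is absent from the first.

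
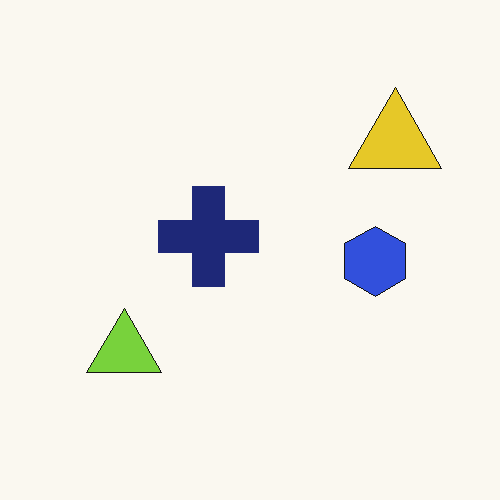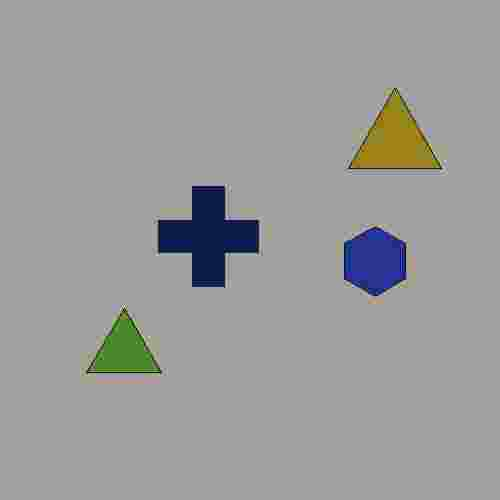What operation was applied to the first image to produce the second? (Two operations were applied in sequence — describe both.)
This is the original image darkened a lot, then degraded with heavy JPEG compression.

Every pixel — background and shapes alike — is uniformly darkened. Blocky 8×8 compression artifacts appear around shape edges and the flat background shows ringing — characteristic JPEG degradation.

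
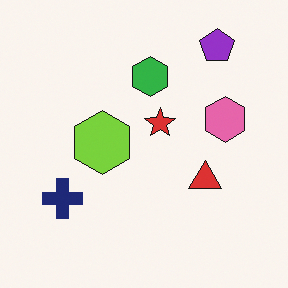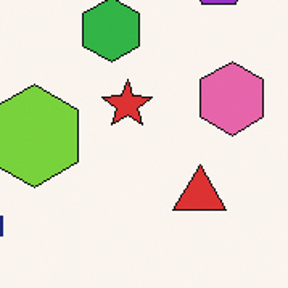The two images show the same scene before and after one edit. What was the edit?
Cropped to a modestly smaller region and rescaled.

The visible shapes are larger and the field of view is narrower; shapes near the original edges may be partly or wholly outside the frame — a crop-and-rescale.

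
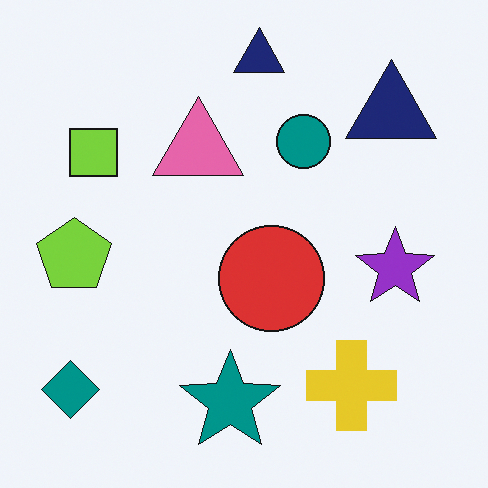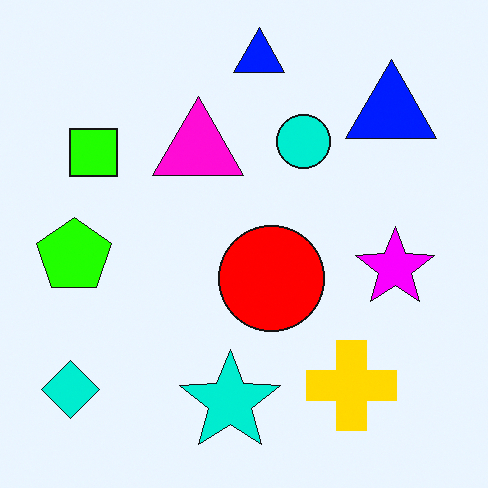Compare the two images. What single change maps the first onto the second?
The second image is the first heavily oversaturated.

All colors are more vivid — a global saturation change.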